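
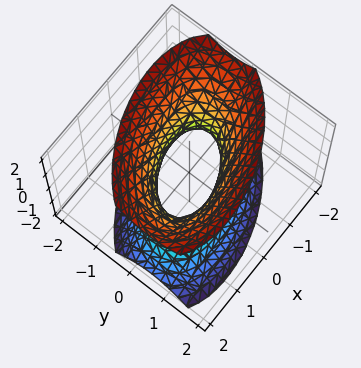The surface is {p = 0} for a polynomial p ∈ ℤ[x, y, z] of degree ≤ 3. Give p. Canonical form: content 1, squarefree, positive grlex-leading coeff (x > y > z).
x^2 - x*y + 2*y^2 - z^2 - 1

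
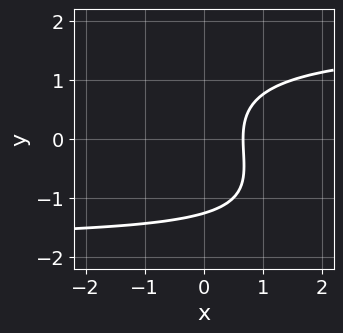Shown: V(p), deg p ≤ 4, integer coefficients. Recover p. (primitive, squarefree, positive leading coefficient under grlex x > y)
First, degree: a generic line meets the curve in up to 3 points, so deg p = 3.
Finally, matching integer coefficients to the picture gives p.

x*y^2 + y^3 - 3*x + 2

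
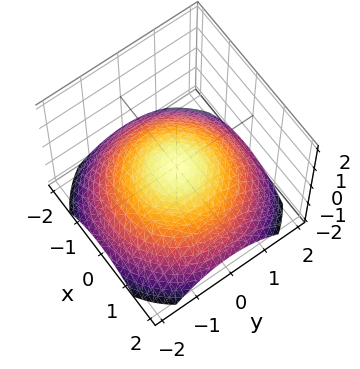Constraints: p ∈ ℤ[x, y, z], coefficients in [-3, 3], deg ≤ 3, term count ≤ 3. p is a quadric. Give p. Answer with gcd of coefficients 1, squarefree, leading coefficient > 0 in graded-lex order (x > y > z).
1. Degree: a single bowl opening along one axis; a quadric, so deg p = 2.
2. Symmetry: the surface is invariant under rotation about z: p = q(x² + y², z).
3. Observable constraints: one z-axis crossing is at z = 0; a circular section at z = -1 has radius between 1 and 2.
4. Solving for integer coefficients yields p as stated.

x^2 + y^2 + 3*z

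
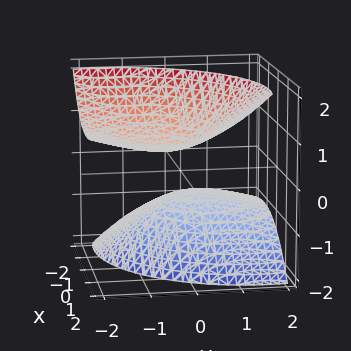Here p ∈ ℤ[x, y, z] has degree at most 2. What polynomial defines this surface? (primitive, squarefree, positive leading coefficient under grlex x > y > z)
2*x^2 - 3*x*z + 2*y^2 + 3*y*z - 3*z^2 + 2

First, the picture has 2 separate pieces. Treating them together as one polynomial.
Then, the degree is 2 — the shape is more complex than any degree-1 surface.
Next, observable constraints: no y-intercept at any integer in the box; the surface avoids every integer x-axis point in the box.
Finally, the integer polynomial consistent with all of this is the stated p.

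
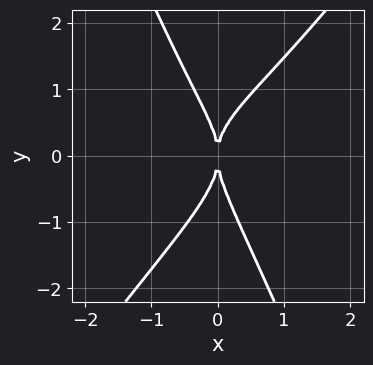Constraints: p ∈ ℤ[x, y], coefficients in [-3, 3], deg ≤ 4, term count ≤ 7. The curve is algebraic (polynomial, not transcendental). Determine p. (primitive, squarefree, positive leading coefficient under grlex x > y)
First, the degree is 4 — no degree-3 curve has this shape.
Next, from the axis intercepts and sections: one x-axis crossing is at x = 0; one y-axis crossing is at y = 0.
Finally, solving for integer coefficients yields p as stated.

3*x^2*y^2 - x*y^3 - y^4 - x^2*y + 3*x^2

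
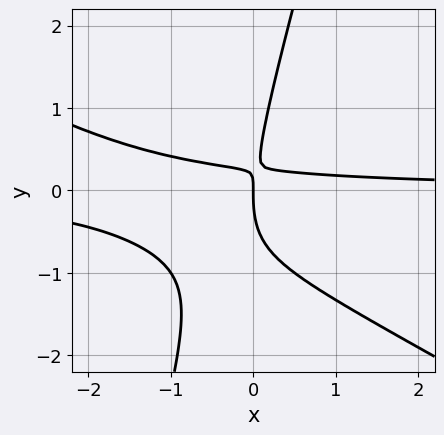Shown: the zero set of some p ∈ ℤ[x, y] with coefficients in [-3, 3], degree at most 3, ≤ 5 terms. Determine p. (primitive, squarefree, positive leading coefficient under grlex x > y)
2*x^2*y + 3*x*y^2 - y^3 + 3*x*y - x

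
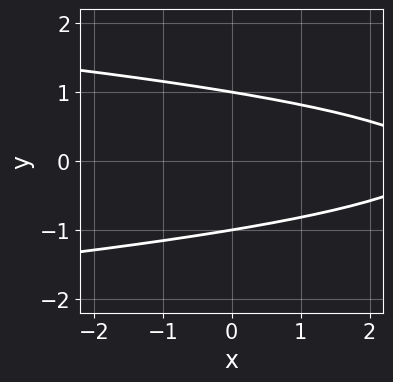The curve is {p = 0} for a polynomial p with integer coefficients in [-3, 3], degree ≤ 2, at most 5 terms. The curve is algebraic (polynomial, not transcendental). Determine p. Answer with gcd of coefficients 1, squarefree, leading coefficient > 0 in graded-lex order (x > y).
3*y^2 + x - 3

(a) The degree is 2 — a generic line meets the curve in up to 2 points.
(b) Symmetries: mirror symmetry y ↦ −y ⇒ only even powers of y.
(c) Observable constraints: among the integer gridlines, it crosses the y-axis at y ∈ {-1, 1}; it misses every integer gridline on the x-axis.
(d) Solving for integer coefficients yields p as stated.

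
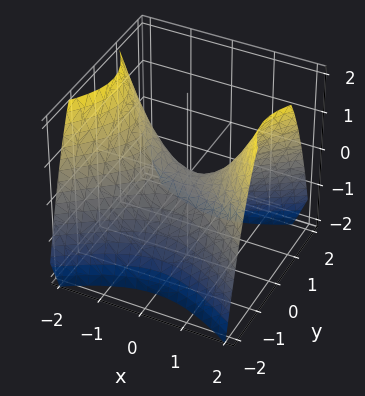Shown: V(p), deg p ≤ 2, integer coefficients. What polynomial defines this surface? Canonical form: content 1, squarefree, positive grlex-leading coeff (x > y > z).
2*x^2 - 3*y^2 - 3*z

First, deg p = 2. A saddle surface; a quadric.
Then, symmetries: mirror symmetry y ↦ −y ⇒ only even powers of y; it's symmetric under x → −x, forcing even powers of x.
Next, against the integer gridlines: it meets the y-axis at y = 0 (among the integer gridlines); it crosses the x-axis at the gridline x = 0.
Finally, together with the visible shape, these determine p as stated.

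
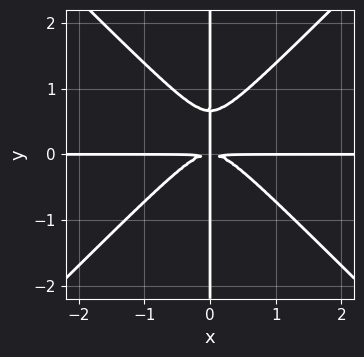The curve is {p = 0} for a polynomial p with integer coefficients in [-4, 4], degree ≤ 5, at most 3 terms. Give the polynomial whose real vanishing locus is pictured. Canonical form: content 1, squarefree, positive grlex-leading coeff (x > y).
3*x^3*y - 3*x*y^3 + 2*x*y^2

1. Degree: a generic line meets the curve in up to 4 points, so deg p = 4.
2. Checking where it meets the axes: every point of the y-axis in the box is on the curve; the visible x-axis segment lies entirely on the curve.
3. Assembling these constraints gives the stated polynomial.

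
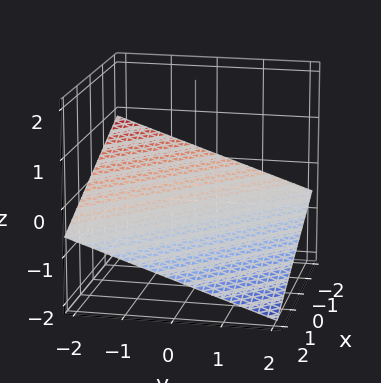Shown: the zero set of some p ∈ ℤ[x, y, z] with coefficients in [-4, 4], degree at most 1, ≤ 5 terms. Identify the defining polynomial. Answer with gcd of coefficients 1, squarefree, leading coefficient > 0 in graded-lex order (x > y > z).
(a) deg p = 1.
(b) From the axis intercepts and sections: one x-axis crossing is at x = -2; it crosses the y-axis at the gridline y = -2.
(c) The integer polynomial consistent with all of this is the stated p.

x + y + 3*z + 2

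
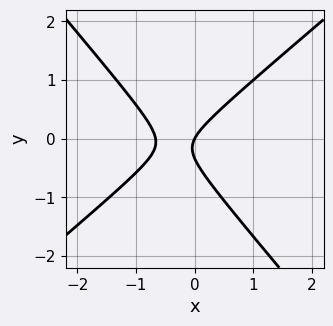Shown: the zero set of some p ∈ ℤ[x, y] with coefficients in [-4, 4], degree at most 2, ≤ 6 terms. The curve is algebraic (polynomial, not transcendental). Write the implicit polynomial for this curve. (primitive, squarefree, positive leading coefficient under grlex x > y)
3*x^2 - x*y - 3*y^2 + 2*x - y

First, degree: a generic line meets the curve in up to 2 points, so deg p = 2.
Then, reading off the gridlines: it meets the y-axis at y = 0 (among the integer gridlines); one x-axis crossing is at x = 0.
Finally, fitting integer coefficients to these (and the overall shape) gives p.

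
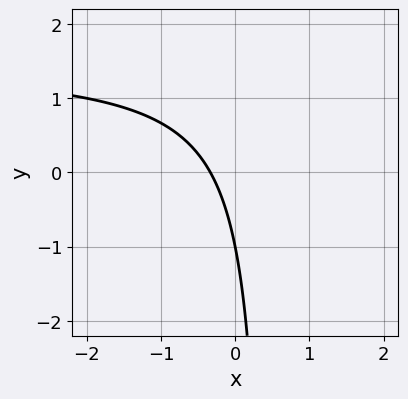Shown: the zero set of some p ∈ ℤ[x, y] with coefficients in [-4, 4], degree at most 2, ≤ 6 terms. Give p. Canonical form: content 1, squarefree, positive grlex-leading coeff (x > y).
2*x*y - 3*x - y - 1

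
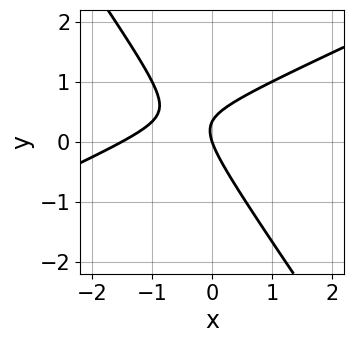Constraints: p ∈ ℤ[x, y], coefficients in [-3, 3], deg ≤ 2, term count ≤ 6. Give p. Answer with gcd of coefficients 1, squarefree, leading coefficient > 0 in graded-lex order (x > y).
2*x^2 - 3*x*y - 3*y^2 + 3*x + y

(a) deg p = 2. No degree-1 curve has this shape.
(b) From the visible intercepts: it crosses the x-axis at the gridline x = 0; it meets the y-axis at y = 0 (among the integer gridlines).
(c) Fitting integer coefficients to these (and the overall shape) gives p.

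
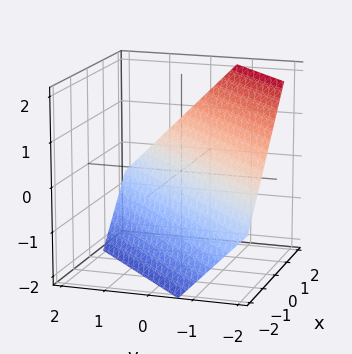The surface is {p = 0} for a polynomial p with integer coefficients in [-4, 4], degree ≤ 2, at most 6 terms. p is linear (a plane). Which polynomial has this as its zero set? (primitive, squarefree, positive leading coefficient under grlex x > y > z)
3*x - 3*y - 3*z - 2

First, deg p = 1. The surface is flat (a plane).
Finally, the integer polynomial consistent with all of this is the stated p.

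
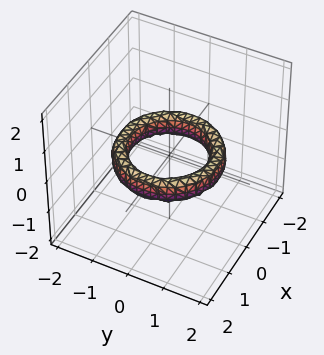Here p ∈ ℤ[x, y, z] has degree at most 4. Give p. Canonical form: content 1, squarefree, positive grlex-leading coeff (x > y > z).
x^4 + 2*x^2*y^2 + y^4 - 3*x^2 - 3*y^2 + 2*z^2 + 2

First, degree: the shape is more complex than any degree-3 surface, so deg p = 4.
Then, symmetry: the surface is invariant under rotation about z: p = q(x² + y², z).
Next, against the integer gridlines: a circular section at z = 0 has radius exactly 1; the surface avoids every integer z-axis point in the box; among the integer gridlines, it crosses the y-axis at y ∈ {-1, 1}; among the integer gridlines, it crosses the x-axis at x ∈ {-1, 1}.
Finally, the integer polynomial consistent with all of this is the stated p.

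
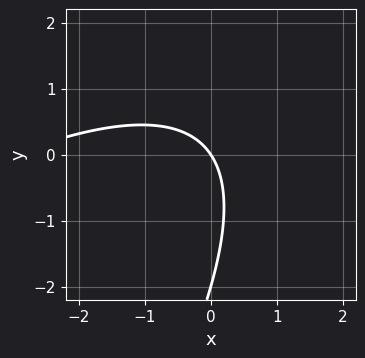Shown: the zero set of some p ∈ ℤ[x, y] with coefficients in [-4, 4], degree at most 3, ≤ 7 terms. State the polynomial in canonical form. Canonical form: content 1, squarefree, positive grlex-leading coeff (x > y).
x^2 - 2*x*y + y^2 + 3*x + 2*y

First, deg p = 2.
Next, checking where it meets the axes: the y-axis gridline crossings are at y ∈ {-2, 0}; one x-axis crossing is at x = 0.
Finally, the integer polynomial consistent with all of this is the stated p.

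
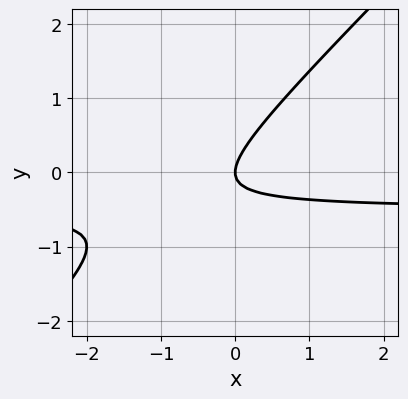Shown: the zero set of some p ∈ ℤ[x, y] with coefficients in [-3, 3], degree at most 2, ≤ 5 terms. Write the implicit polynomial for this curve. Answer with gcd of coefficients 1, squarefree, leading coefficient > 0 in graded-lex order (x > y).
1. deg p = 2. A generic line meets the curve in up to 2 points.
2. Checking where it meets the axes: one x-axis crossing is at x = 0; it meets the y-axis at y = 0 (among the integer gridlines).
3. These observations pin down the coefficients.

2*x*y - 2*y^2 + x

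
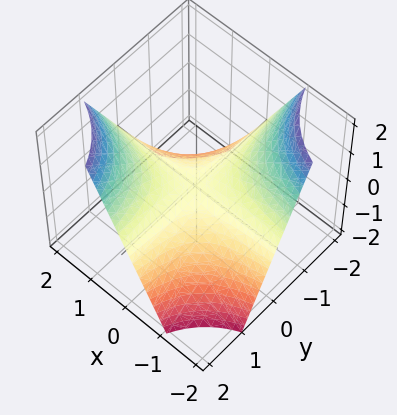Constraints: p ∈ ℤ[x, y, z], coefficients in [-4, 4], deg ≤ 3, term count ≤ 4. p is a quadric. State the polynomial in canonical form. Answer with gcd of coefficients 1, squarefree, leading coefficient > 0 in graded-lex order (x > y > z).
x*y - z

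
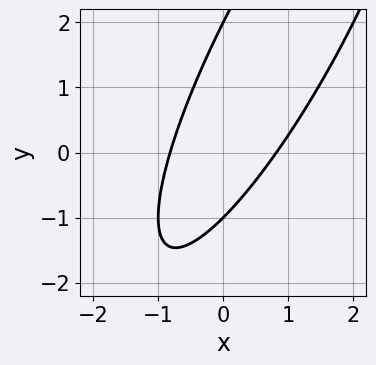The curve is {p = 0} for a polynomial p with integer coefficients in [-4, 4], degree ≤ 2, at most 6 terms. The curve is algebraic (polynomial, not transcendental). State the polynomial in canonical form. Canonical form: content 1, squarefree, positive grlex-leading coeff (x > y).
3*x^2 - 3*x*y + y^2 - y - 2

(a) The degree is 2 — no degree-1 curve has this shape.
(b) Checking where it meets the axes: the y-axis gridline crossings are at y ∈ {-1, 2}.
(c) These observations pin down the coefficients.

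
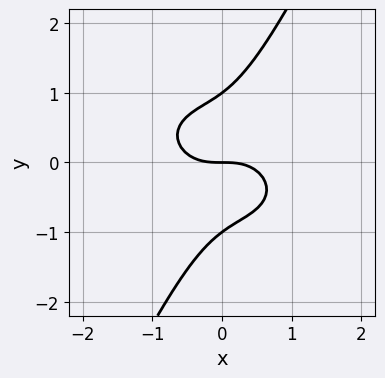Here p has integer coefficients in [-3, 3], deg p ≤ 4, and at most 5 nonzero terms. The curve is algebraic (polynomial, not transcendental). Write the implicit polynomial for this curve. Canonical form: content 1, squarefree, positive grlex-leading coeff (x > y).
2*x^3 + x^2*y + 3*x*y^2 - 2*y^3 + 2*y

1. Degree: the shape is more complex than any degree-2 curve, so deg p = 3.
2. Against the integer gridlines: the y-axis gridline crossings are at y ∈ {-1, 0, 1}; it meets the x-axis at x = 0 (among the integer gridlines).
3. Together with the visible shape, these determine p as stated.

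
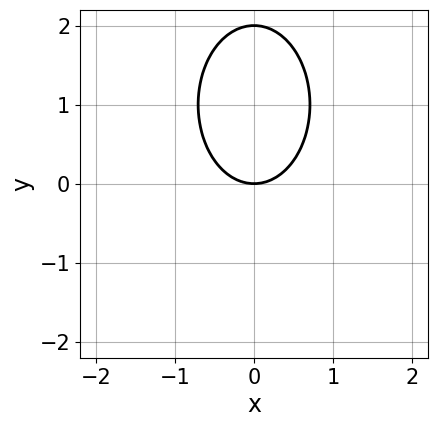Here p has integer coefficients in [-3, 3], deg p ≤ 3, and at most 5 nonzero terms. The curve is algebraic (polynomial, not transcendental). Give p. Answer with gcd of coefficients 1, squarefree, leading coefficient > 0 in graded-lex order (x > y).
Degree: no degree-1 curve has this shape, so deg p = 2.
Symmetries: it's symmetric under x → −x, forcing even powers of x.
Checking where it meets the axes: it crosses the x-axis at the gridline x = 0; among the integer gridlines, it crosses the y-axis at y ∈ {0, 2}.
Matching integer coefficients to the picture gives p.

2*x^2 + y^2 - 2*y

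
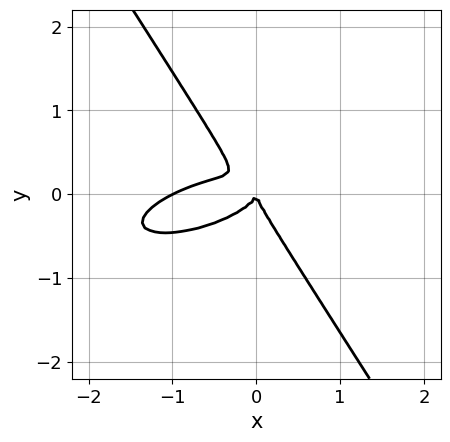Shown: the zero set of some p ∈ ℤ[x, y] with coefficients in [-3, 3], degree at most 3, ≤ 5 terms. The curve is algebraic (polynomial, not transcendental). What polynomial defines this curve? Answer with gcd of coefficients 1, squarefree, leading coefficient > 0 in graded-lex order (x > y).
First, the degree is 3 — no degree-2 curve has this shape.
Next, checking where it meets the axes: among the integer gridlines, it crosses the x-axis at x ∈ {-1, 0}; it meets the y-axis at y = 0 (among the integer gridlines).
Finally, the integer polynomial consistent with all of this is the stated p.

x^3 - 2*x^2*y + 3*x*y^2 + 3*y^3 + x^2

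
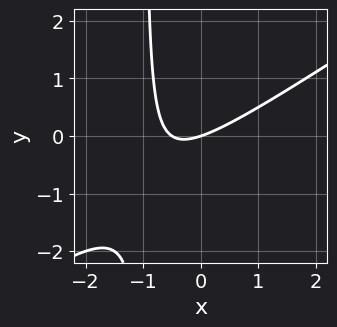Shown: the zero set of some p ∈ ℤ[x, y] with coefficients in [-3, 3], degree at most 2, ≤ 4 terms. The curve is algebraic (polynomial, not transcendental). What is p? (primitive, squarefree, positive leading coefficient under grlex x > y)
2*x^2 - 3*x*y + x - 3*y

deg p = 2.
Observable constraints: it meets the y-axis at y = 0 (among the integer gridlines); it meets the x-axis at x = 0 (among the integer gridlines).
The integer polynomial consistent with all of this is the stated p.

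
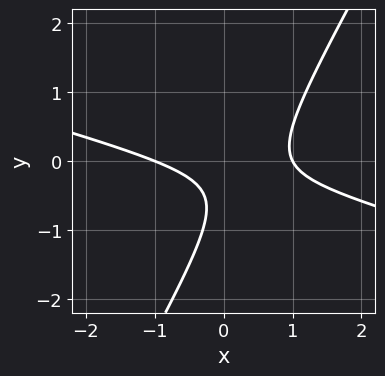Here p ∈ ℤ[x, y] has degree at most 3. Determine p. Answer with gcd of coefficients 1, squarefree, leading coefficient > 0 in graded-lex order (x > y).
x^2 + 3*x*y - 2*y^2 - 2*y - 1

1. deg p = 2. No degree-1 curve has this shape.
2. From the axis intercepts and sections: the curve avoids every integer y-axis point in the box; the x-axis gridline crossings are at x ∈ {-1, 1}.
3. Putting this together gives p.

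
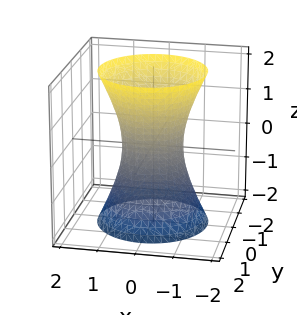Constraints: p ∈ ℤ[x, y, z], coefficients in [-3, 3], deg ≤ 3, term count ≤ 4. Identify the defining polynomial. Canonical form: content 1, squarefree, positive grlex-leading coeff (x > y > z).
1. deg p = 2. A generic line meets the surface in up to 2 points.
2. Symmetry: every cross-section ⟂ z is a circle, so x, y appear only via x² + y².
3. Checking where it meets the axes: it misses every integer gridline on the z-axis; a circular section at z = 1 has radius exactly 1.
4. Putting this together gives p.

3*x^2 + 3*y^2 - z^2 - 2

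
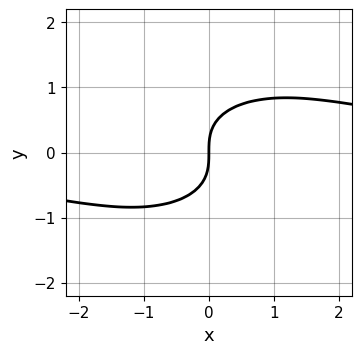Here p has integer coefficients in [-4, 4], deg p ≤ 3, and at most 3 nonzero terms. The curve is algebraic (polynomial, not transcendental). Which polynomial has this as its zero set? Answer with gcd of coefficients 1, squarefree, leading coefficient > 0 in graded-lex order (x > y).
x^2*y + 2*y^3 - 2*x

deg p = 3.
Reading off the gridlines: it meets the y-axis at y = 0 (among the integer gridlines); it crosses the x-axis at the gridline x = 0.
These observations pin down the coefficients.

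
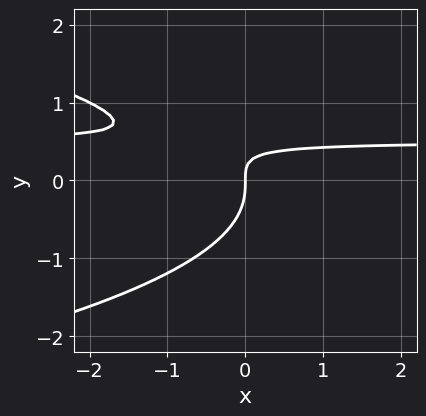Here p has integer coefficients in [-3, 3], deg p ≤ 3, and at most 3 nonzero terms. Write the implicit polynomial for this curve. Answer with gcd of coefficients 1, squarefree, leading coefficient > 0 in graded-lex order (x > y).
2*y^3 + 2*x*y - x

First, deg p = 3. The shape is more complex than any degree-2 curve.
Next, observable constraints: it meets the x-axis at x = 0 (among the integer gridlines); one y-axis crossing is at y = 0.
Finally, solving for integer coefficients yields p as stated.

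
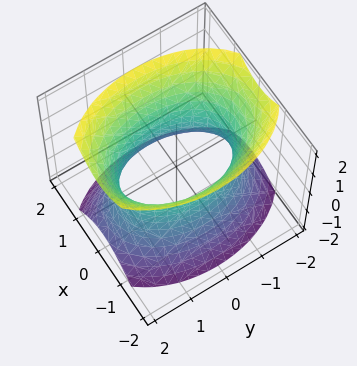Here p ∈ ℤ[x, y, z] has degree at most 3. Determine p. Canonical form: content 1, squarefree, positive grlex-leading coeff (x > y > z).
First, degree: an hourglass — one-sheet hyperboloid; a quadric, so deg p = 2.
Next, symmetries: mirror symmetry z ↦ −z ⇒ only even powers of z; the y ↦ −y reflection is a symmetry, so y appears only in even powers; mirror symmetry x ↦ −x ⇒ only even powers of x.
Next, reading off the gridlines: among the integer gridlines, it crosses the x-axis at x ∈ {-1, 1}; the surface avoids every integer z-axis point in the box.
Finally, the integer polynomial consistent with all of this is the stated p.

2*x^2 + y^2 - z^2 - 2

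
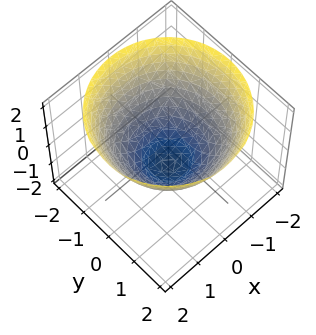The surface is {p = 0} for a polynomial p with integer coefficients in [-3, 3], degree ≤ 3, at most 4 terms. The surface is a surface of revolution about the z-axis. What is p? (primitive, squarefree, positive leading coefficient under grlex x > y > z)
2*x^2 + 2*y^2 - 3*z - 3

deg p = 2. No degree-1 surface has this shape.
Symmetry: the z-axis is an axis of rotation, so x and y enter only as x² + y².
Observable constraints: a circular section at z = 1 has radius between 1 and 2; one z-axis crossing is at z = -1.
Fitting integer coefficients to these (and the overall shape) gives p.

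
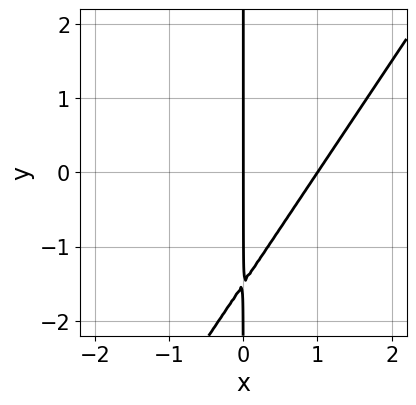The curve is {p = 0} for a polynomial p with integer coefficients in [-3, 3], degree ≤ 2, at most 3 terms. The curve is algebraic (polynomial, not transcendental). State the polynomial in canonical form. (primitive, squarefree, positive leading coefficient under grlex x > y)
3*x^2 - 2*x*y - 3*x

Degree: the shape is more complex than any degree-1 curve, so deg p = 2.
Reading off the gridlines: the visible y-axis segment lies entirely on the curve; among the integer gridlines, it crosses the x-axis at x ∈ {0, 1}.
Solving for integer coefficients yields p as stated.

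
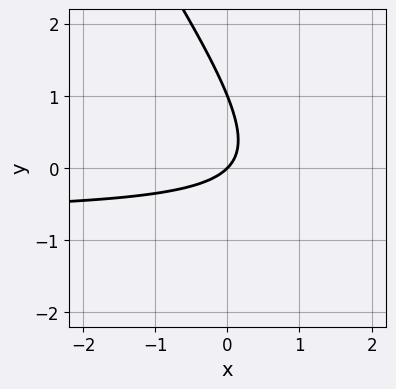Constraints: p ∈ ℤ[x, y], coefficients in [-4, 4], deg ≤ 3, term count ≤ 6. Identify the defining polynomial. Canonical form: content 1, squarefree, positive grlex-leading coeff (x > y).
The degree is 2 — no degree-1 curve has this shape.
Observable constraints: among the integer gridlines, it crosses the y-axis at y ∈ {0, 1}; it crosses the x-axis at the gridline x = 0.
Solving for integer coefficients yields p as stated.

3*x*y + 2*y^2 + 2*x - 2*y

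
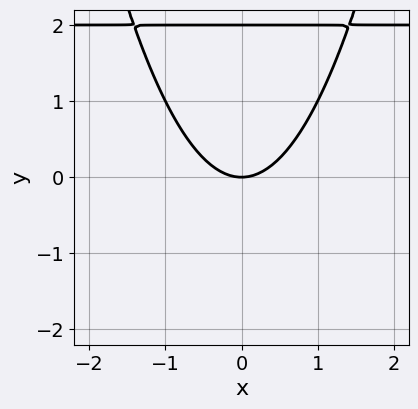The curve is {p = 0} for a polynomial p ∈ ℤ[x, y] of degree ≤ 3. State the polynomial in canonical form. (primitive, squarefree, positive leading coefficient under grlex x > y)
(a) The degree is 3 — a generic line meets the curve in up to 3 points.
(b) Symmetries: mirror symmetry x ↦ −x ⇒ only even powers of x.
(c) Observable constraints: it meets the x-axis at x = 0 (among the integer gridlines); the y-axis gridline crossings are at y ∈ {0, 2}.
(d) Together with the visible shape, these determine p as stated.

x^2*y - 2*x^2 - y^2 + 2*y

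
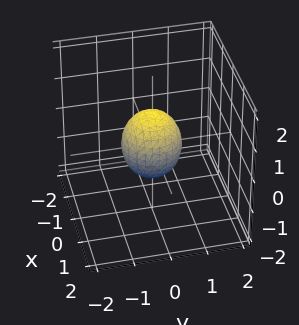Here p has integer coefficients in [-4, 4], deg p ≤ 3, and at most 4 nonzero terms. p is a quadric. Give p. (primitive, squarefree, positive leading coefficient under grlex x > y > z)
3*x^2 + 3*y^2 + 2*z^2 - 2

(a) Degree: a closed, bounded, convex surface; a quadric, so deg p = 2.
(b) Symmetries: mirror symmetry z ↦ −z ⇒ only even powers of z; rotational symmetry about the z-axis ⇒ p depends on x, y only through x² + y².
(c) Against the integer gridlines: among the integer gridlines, it crosses the z-axis at z ∈ {-1, 1}; a circular section at z = 0 has radius between 0 and 1.
(d) These observations pin down the coefficients.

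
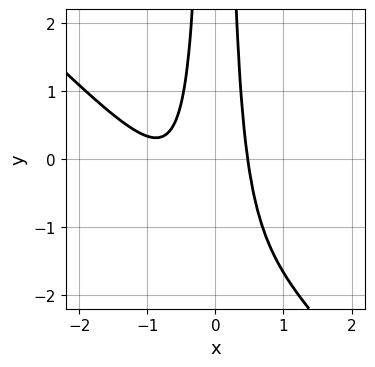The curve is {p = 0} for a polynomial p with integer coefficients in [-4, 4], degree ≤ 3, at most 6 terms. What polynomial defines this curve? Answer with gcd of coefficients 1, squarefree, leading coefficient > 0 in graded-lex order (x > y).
First, degree: a generic line meets the curve in up to 3 points, so deg p = 3.
Next, against the integer gridlines: no y-intercept at any integer in the box.
Finally, matching integer coefficients to the picture gives p.

3*x^3 + 3*x^2*y + 3*x^2 - 1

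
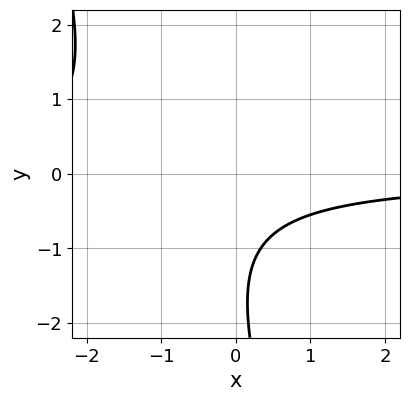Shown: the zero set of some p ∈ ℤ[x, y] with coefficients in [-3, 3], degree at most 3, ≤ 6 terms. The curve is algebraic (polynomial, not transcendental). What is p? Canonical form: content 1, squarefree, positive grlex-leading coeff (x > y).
1. deg p = 2.
2. Observable constraints: no x-intercept at any integer in the box; no y-intercept at any integer in the box.
3. Matching integer coefficients to the picture gives p.

3*x*y + y^2 + 3*y + 3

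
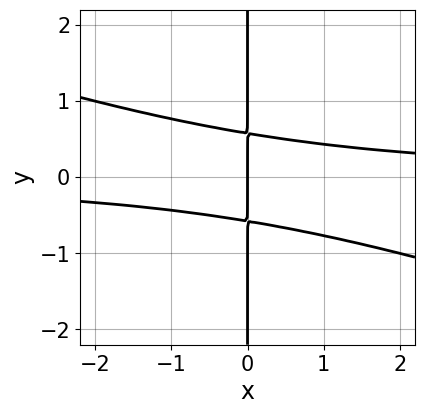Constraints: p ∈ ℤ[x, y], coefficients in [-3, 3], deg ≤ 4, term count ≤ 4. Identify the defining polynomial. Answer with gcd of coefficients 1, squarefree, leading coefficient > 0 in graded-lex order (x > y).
x^2*y + 3*x*y^2 - x

First, the degree is 3 — a generic line meets the curve in up to 3 points.
Next, observable constraints: it crosses the x-axis at the gridline x = 0; the visible y-axis segment lies entirely on the curve.
Finally, the integer polynomial consistent with all of this is the stated p.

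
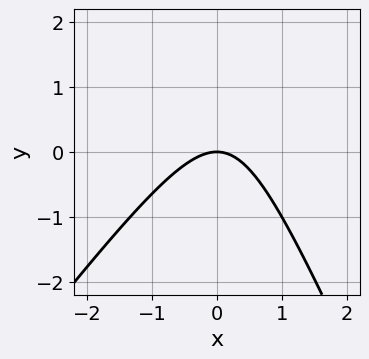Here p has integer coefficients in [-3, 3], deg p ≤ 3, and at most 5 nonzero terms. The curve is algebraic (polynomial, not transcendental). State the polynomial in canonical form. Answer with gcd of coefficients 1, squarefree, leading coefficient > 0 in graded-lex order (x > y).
First, the degree is 2 — the shape is more complex than any degree-1 curve.
Then, checking where it meets the axes: it meets the x-axis at x = 0 (among the integer gridlines); it meets the y-axis at y = 0 (among the integer gridlines).
Finally, the integer polynomial consistent with all of this is the stated p.

3*x^2 - x*y - y^2 + 3*y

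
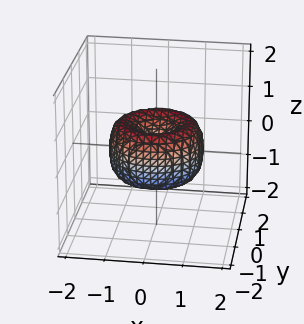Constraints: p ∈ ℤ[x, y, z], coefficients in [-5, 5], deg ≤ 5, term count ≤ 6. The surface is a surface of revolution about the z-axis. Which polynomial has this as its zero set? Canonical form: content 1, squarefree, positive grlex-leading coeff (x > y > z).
2*x^4 + 4*x^2*y^2 + 2*y^4 - 3*x^2 - 3*y^2 + 2*z^2

(a) deg p = 4. No degree-3 surface has this shape.
(b) By symmetry, the z-axis is an axis of rotation, so x and y enter only as x² + y².
(c) Observable constraints: one x-axis crossing is at x = 0; one y-axis crossing is at y = 0.
(d) These observations pin down the coefficients.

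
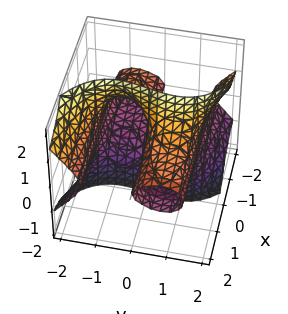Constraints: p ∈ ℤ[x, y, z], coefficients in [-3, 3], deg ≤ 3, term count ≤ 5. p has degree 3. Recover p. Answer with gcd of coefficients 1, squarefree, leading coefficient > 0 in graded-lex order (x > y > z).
2*x*z^2 + y^3 - 2*y

(a) Degree: a generic line meets the surface in up to 3 points, so deg p = 3.
(b) Observable constraints: the visible x-axis segment lies entirely on the surface; it crosses the y-axis at the gridline y = 0.
(c) Solving for integer coefficients yields p as stated. Check: (0, 0, -2) on the z-axis lies on the surface, and p(0, 0, -2) = 0. ✓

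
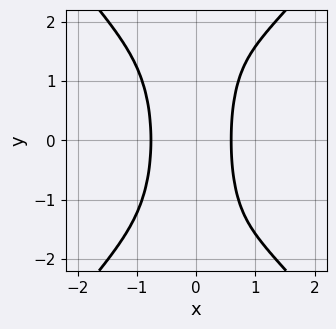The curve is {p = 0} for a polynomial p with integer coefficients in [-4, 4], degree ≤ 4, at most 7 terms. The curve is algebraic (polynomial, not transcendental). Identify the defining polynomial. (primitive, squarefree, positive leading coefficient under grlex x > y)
3*x^4 - 2*x^2*y^2 + 3*x^2 + x - 2

1. Degree: no degree-3 curve has this shape, so deg p = 4.
2. Symmetries: the y ↦ −y reflection is a symmetry, so y appears only in even powers.
3. Reading off the gridlines: it misses every integer gridline on the y-axis.
4. Solving for integer coefficients yields p as stated.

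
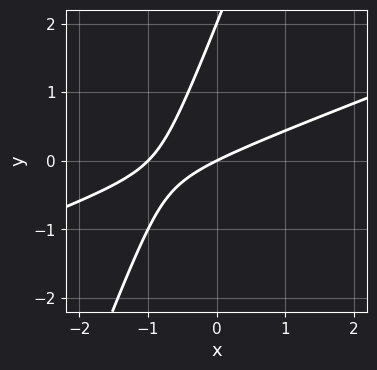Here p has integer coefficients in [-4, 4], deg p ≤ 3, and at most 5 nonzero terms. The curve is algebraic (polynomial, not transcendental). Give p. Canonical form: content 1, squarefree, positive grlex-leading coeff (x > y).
1. The degree is 2 — no degree-1 curve has this shape.
2. From the axis intercepts and sections: among the integer gridlines, it crosses the x-axis at x ∈ {-1, 0}; among the integer gridlines, it crosses the y-axis at y ∈ {0, 2}.
3. The integer polynomial consistent with all of this is the stated p.

x^2 - 3*x*y + y^2 + x - 2*y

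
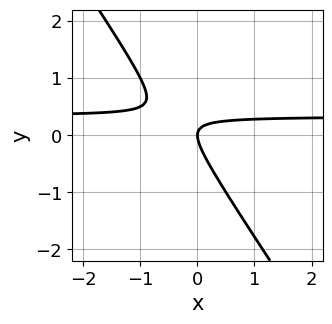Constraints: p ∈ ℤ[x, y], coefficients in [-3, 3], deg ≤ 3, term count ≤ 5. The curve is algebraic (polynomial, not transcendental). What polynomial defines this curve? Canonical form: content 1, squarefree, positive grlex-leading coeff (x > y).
The degree is 2 — no degree-1 curve has this shape.
From the axis intercepts and sections: one y-axis crossing is at y = 0; it meets the x-axis at x = 0 (among the integer gridlines).
Matching integer coefficients to the picture gives p.

3*x*y + 2*y^2 - x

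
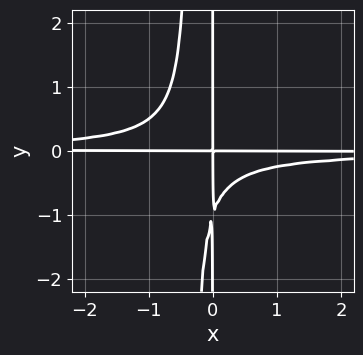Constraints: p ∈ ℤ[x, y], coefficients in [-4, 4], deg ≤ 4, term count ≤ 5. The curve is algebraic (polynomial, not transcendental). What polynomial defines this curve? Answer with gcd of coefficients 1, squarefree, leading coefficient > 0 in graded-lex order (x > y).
The degree is 4 — a generic line meets the curve in up to 4 points.
Reading off the gridlines: every point of the x-axis in the box is on the curve; the visible y-axis segment lies entirely on the curve.
These observations pin down the coefficients.

3*x^2*y^2 + x*y^2 + x*y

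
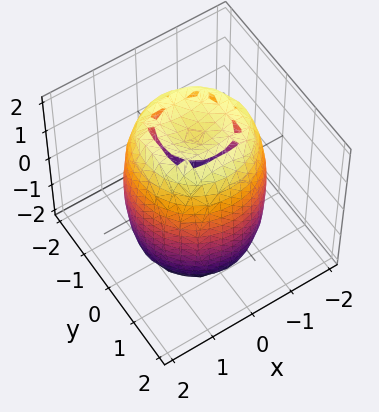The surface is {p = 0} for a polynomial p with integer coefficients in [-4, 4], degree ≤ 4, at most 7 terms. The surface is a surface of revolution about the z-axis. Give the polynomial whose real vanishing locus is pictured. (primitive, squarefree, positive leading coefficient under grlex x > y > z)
2*x^4 + 4*x^2*y^2 + 2*y^4 - 3*x^2 - 3*y^2 + z^2 - 3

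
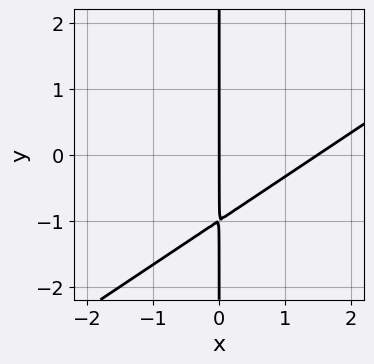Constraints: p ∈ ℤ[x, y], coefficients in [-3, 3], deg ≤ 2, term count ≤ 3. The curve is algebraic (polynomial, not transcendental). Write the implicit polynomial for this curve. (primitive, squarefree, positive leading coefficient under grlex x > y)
First, the degree is 2 — no degree-1 curve has this shape.
Next, checking where it meets the axes: the visible y-axis segment lies entirely on the curve; one x-axis crossing is at x = 0.
Finally, the integer polynomial consistent with all of this is the stated p.

2*x^2 - 3*x*y - 3*x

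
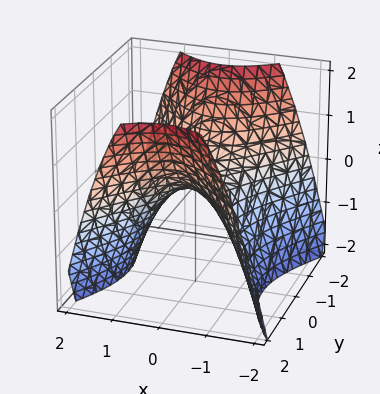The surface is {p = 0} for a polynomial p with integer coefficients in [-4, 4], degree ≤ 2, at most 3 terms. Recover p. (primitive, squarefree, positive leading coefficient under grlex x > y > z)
(a) Degree: a saddle surface; a quadric, so deg p = 2.
(b) Symmetries: the x ↦ −x reflection is a symmetry, so x appears only in even powers; mirror symmetry y ↦ −y ⇒ only even powers of y.
(c) From the visible intercepts: it meets the y-axis at y = 0 (among the integer gridlines); it crosses the x-axis at the gridline x = 0; it meets the z-axis at z = 0 (among the integer gridlines).
(d) These observations pin down the coefficients.

3*x^2 - 2*y^2 + 3*z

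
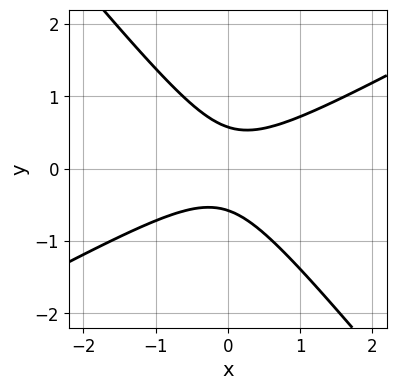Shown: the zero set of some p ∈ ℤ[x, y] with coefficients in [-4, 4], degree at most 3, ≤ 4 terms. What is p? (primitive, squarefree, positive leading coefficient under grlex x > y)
2*x^2 - 2*x*y - 3*y^2 + 1

The degree is 2 — a generic line meets the curve in up to 2 points.
From the axis intercepts and sections: it misses every integer gridline on the x-axis.
The integer polynomial consistent with all of this is the stated p.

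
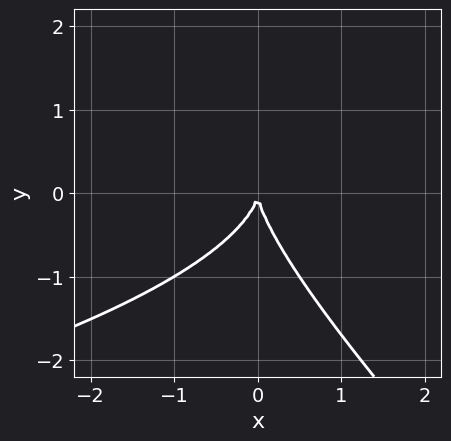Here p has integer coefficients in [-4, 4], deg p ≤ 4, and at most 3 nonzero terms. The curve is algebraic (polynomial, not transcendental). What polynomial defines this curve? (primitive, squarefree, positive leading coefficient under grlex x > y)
Degree: no degree-2 curve has this shape, so deg p = 3.
Checking where it meets the axes: it crosses the y-axis at the gridline y = 0; one x-axis crossing is at x = 0.
Together with the visible shape, these determine p as stated.

x*y^2 + y^3 + 2*x^2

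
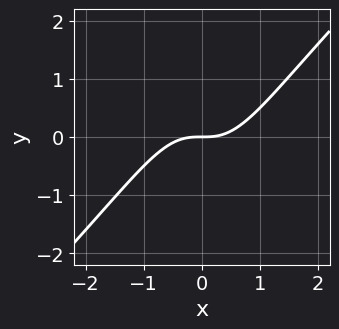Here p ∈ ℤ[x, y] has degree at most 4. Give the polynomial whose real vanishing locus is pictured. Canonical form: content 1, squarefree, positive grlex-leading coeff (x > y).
x^3 - x^2*y - y

Degree: the shape is more complex than any degree-2 curve, so deg p = 3.
Checking where it meets the axes: it crosses the x-axis at the gridline x = 0; it crosses the y-axis at the gridline y = 0.
Assembling these constraints gives the stated polynomial.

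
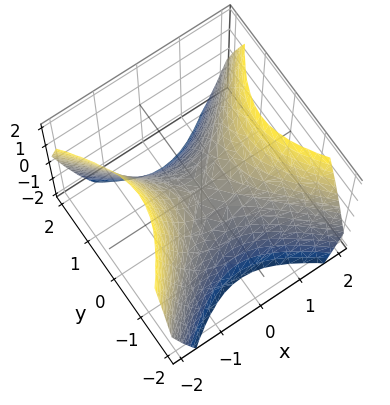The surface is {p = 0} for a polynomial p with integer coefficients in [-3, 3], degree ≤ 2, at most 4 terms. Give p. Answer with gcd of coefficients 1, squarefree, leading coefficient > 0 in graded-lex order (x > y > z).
x^2 - y^2 - z

(a) The degree is 2 — a hyperbolic paraboloid; a quadric.
(b) Symmetries: the y ↦ −y reflection is a symmetry, so y appears only in even powers; mirror symmetry x ↦ −x ⇒ only even powers of x.
(c) Observable constraints: it meets the z-axis at z = 0 (among the integer gridlines); it crosses the x-axis at the gridline x = 0.
(d) Solving for integer coefficients yields p as stated.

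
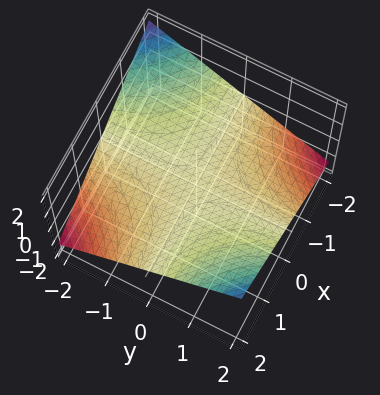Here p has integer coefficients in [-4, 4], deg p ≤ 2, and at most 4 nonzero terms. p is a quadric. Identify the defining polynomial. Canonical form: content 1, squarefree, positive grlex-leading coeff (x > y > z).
x*y - 3*z

(a) The degree is 2 — a saddle surface; a quadric.
(b) Observable constraints: one z-axis crossing is at z = 0; the visible y-axis segment lies entirely on the surface; every point of the x-axis in the box is on the surface.
(c) Matching integer coefficients to the picture gives p.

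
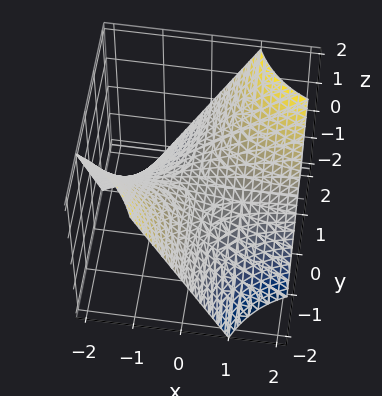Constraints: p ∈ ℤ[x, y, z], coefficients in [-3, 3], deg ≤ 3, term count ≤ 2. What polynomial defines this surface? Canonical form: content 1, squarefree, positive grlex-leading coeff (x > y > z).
x*y - z

(a) Degree: a saddle surface; a quadric, so deg p = 2.
(b) Checking where it meets the axes: it crosses the z-axis at the gridline z = 0; every point of the x-axis in the box is on the surface.
(c) Assembling these constraints gives the stated polynomial. Check: (0, 2, 0) on the y-axis lies on the surface, and p(0, 2, 0) = 0. ✓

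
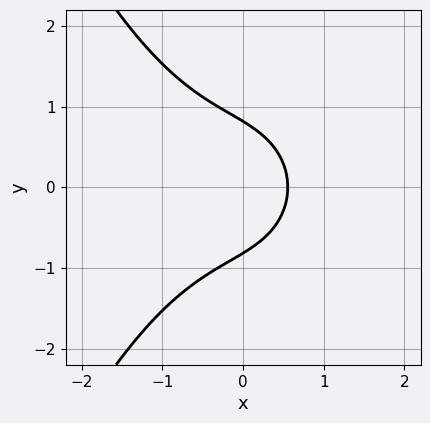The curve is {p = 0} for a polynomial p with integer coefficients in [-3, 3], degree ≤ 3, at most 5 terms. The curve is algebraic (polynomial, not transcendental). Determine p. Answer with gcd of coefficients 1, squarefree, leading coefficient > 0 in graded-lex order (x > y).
2*x^3 + 3*y^2 + 3*x - 2

(a) The degree is 3 — no degree-2 curve has this shape.
(b) Symmetries: mirror symmetry y ↦ −y ⇒ only even powers of y.
(c) Together with the visible shape, these determine p as stated.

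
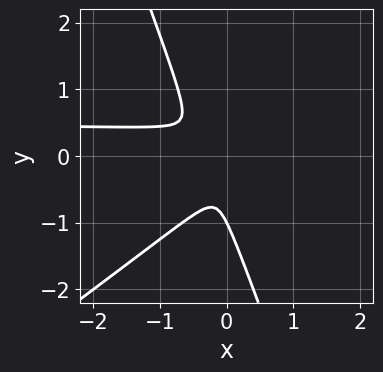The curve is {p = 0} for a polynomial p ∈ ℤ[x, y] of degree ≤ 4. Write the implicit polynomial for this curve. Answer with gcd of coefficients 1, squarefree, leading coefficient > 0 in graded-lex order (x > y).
2*x^2*y - 2*x*y^2 - y^3 - x^2 - y^2

First, degree: no degree-2 curve has this shape, so deg p = 3.
Next, from the axis intercepts and sections: it meets the y-axis at y = -1 (among the integer gridlines).
Finally, these observations pin down the coefficients.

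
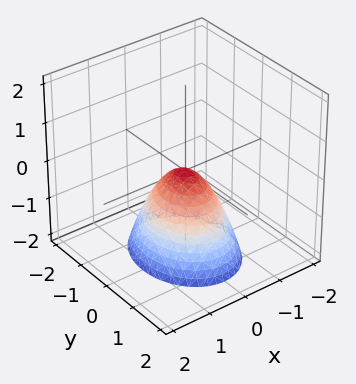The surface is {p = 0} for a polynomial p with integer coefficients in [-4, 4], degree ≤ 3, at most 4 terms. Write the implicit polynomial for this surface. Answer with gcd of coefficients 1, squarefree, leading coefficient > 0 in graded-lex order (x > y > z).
1. Degree: a paraboloid; a quadric, so deg p = 2.
2. Symmetries: mirror symmetry x ↦ −x ⇒ only even powers of x; the y ↦ −y reflection is a symmetry, so y appears only in even powers.
3. Against the integer gridlines: it meets the z-axis at z = 0 (among the integer gridlines); one y-axis crossing is at y = 0; it crosses the x-axis at the gridline x = 0.
4. Fitting integer coefficients to these (and the overall shape) gives p.

3*x^2 + 2*y^2 + 2*z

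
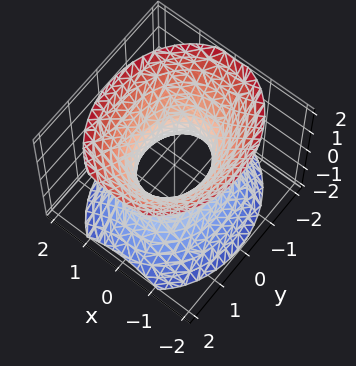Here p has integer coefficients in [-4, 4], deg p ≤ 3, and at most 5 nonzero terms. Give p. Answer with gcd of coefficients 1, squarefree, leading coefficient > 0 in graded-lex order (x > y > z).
3*x^2 + 2*y^2 - 2*z^2 - 2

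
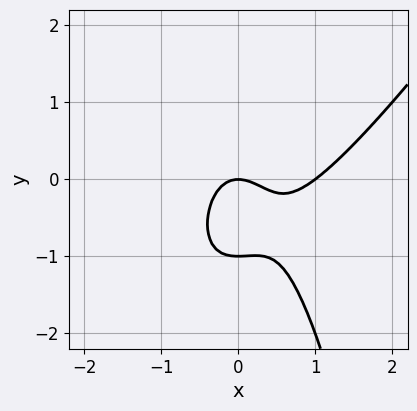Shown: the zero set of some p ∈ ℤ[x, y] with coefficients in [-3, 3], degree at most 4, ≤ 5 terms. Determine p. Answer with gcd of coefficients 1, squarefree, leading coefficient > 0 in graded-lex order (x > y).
3*x^3 - 2*x^2*y - 3*x^2 - 2*y^2 - 2*y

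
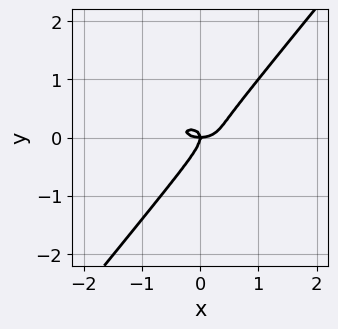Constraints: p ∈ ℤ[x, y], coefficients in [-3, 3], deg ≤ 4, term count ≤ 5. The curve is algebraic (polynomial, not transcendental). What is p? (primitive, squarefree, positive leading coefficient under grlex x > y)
1. Degree: no degree-2 curve has this shape, so deg p = 3.
2. Checking where it meets the axes: it crosses the x-axis at the gridline x = 0; it crosses the y-axis at the gridline y = 0.
3. Fitting integer coefficients to these (and the overall shape) gives p.

x^3 + 3*x*y^2 - 3*y^3 - x*y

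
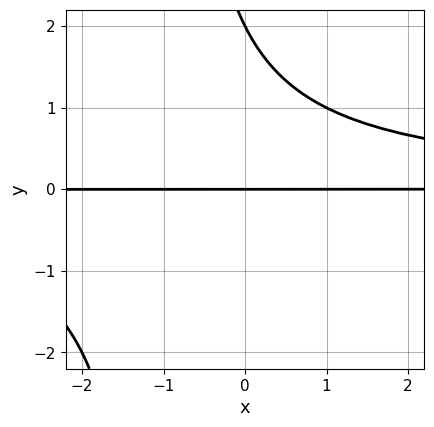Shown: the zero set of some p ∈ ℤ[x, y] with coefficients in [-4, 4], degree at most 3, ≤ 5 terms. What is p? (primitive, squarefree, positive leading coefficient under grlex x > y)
(a) deg p = 3. No degree-2 curve has this shape.
(b) Reading off the gridlines: the y-axis gridline crossings are at y ∈ {0, 2}; every point of the x-axis in the box is on the curve.
(c) Putting this together gives p.

x*y^2 + y^2 - 2*y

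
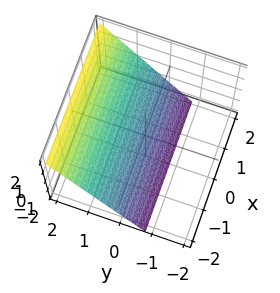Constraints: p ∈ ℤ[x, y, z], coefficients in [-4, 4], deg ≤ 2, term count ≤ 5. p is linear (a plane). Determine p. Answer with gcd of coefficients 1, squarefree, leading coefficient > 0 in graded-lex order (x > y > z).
(a) The degree is 1 — the surface is flat (a plane).
(b) Checking where it meets the axes: it misses every integer gridline on the x-axis; one z-axis crossing is at z = -1.
(c) These observations pin down the coefficients.

3*y - 2*z - 2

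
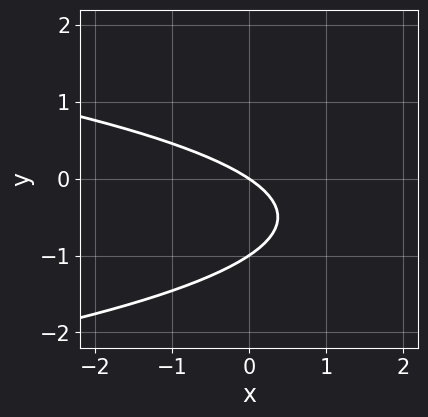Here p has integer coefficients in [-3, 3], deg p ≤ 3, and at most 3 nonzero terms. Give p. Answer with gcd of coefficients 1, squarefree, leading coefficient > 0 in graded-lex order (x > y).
3*y^2 + 2*x + 3*y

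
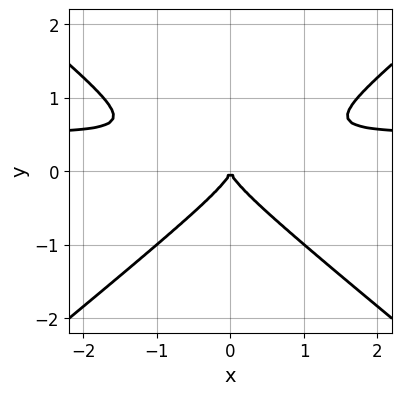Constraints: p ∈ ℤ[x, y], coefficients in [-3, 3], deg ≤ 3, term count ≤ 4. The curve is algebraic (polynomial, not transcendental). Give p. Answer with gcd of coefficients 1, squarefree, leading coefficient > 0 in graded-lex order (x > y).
(a) Degree: no degree-2 curve has this shape, so deg p = 3.
(b) Symmetries: the x ↦ −x reflection is a symmetry, so x appears only in even powers.
(c) Observable constraints: it crosses the y-axis at the gridline y = 0; it crosses the x-axis at the gridline x = 0.
(d) Together with the visible shape, these determine p as stated.

2*x^2*y - 3*y^3 - x^2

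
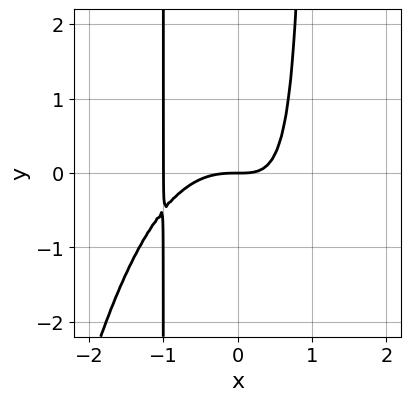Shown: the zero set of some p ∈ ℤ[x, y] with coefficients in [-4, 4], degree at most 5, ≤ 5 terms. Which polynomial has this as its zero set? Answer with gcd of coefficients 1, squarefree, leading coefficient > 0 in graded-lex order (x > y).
First, the degree is 4 — a generic line meets the curve in up to 4 points.
Next, reading off the gridlines: among the integer gridlines, it crosses the x-axis at x ∈ {-1, 0}; one y-axis crossing is at y = 0.
Finally, the integer polynomial consistent with all of this is the stated p.

x^4 + x^3 + x^2*y - y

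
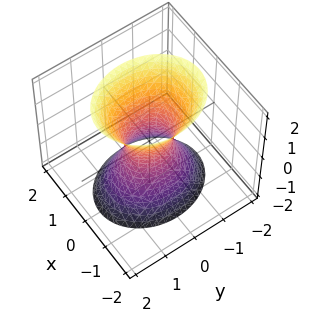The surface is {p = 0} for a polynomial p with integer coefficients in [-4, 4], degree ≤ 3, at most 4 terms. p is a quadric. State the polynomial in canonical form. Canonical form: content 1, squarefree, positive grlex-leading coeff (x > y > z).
1. deg p = 2. One connected sheet with a waist; a quadric.
2. Symmetries: the y ↦ −y reflection is a symmetry, so y appears only in even powers; it's symmetric under x → −x, forcing even powers of x; it's symmetric under z → −z, forcing even powers of z.
3. Reading off the gridlines: it misses every integer gridline on the z-axis.
4. Matching integer coefficients to the picture gives p.

3*x^2 + 2*y^2 - z^2 - 1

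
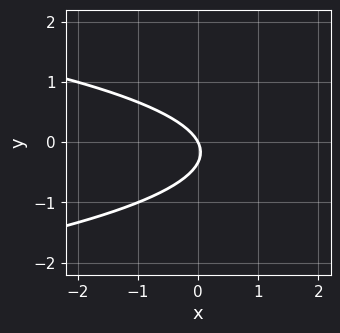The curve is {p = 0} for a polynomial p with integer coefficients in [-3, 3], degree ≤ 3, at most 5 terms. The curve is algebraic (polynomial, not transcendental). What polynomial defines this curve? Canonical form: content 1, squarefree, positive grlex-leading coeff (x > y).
1. Degree: no degree-1 curve has this shape, so deg p = 2.
2. Against the integer gridlines: it meets the y-axis at y = 0 (among the integer gridlines); it meets the x-axis at x = 0 (among the integer gridlines).
3. Solving for integer coefficients yields p as stated.

3*y^2 + 2*x + y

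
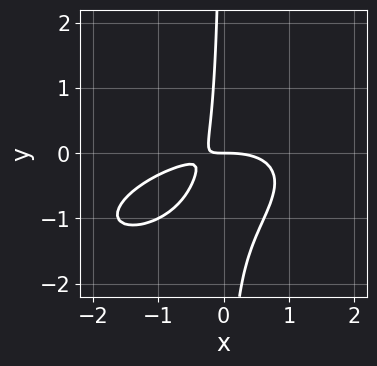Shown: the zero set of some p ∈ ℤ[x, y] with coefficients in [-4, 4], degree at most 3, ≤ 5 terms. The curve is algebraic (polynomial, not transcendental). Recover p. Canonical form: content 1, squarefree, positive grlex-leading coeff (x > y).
x^3 - 2*x^2*y + 3*x*y^2 + 3*x*y + y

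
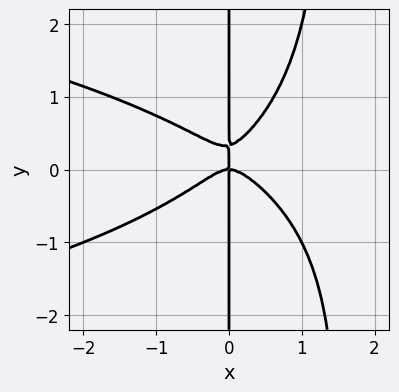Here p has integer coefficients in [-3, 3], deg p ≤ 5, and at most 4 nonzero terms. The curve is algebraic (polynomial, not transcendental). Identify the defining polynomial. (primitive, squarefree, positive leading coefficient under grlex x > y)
1. The degree is 4 — no degree-3 curve has this shape.
2. Checking where it meets the axes: one x-axis crossing is at x = 0; the visible y-axis segment lies entirely on the curve.
3. Solving for integer coefficients yields p as stated.

2*x^2*y^2 + 2*x^3 - 3*x*y^2 + x*y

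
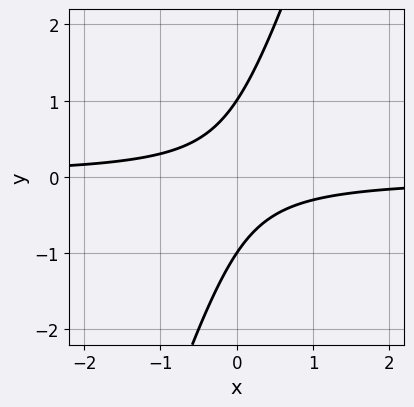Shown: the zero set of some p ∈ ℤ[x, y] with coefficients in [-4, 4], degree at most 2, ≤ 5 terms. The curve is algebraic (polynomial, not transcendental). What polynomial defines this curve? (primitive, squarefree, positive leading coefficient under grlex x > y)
First, the degree is 2 — the shape is more complex than any degree-1 curve.
Then, checking where it meets the axes: no x-intercept at any integer in the box; the y-axis gridline crossings are at y ∈ {-1, 1}.
Finally, the integer polynomial consistent with all of this is the stated p.

3*x*y - y^2 + 1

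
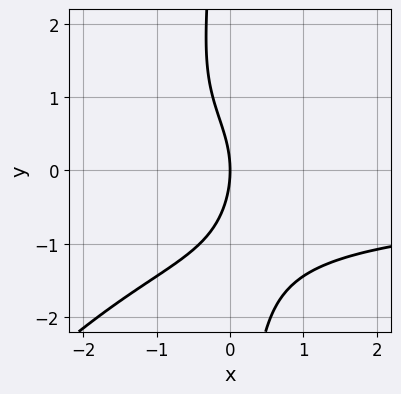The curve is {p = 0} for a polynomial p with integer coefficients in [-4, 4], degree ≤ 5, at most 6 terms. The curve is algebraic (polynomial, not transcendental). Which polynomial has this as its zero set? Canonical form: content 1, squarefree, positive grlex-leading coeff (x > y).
(a) deg p = 4. No degree-3 curve has this shape.
(b) Checking where it meets the axes: it meets the y-axis at y = 0 (among the integer gridlines); one x-axis crossing is at x = 0.
(c) Together with the visible shape, these determine p as stated.

x^2*y^2 - x*y^3 - y^2 - 3*x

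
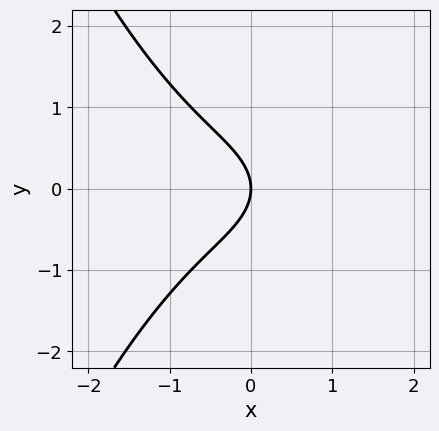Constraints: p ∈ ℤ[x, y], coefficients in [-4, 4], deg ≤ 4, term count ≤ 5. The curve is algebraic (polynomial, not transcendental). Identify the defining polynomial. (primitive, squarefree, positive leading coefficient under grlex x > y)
1. The degree is 3 — the shape is more complex than any degree-2 curve.
2. Symmetries: the y ↦ −y reflection is a symmetry, so y appears only in even powers.
3. From the visible intercepts: it meets the y-axis at y = 0 (among the integer gridlines); it crosses the x-axis at the gridline x = 0.
4. Fitting integer coefficients to these (and the overall shape) gives p.

2*x^3 + 3*y^2 + 3*x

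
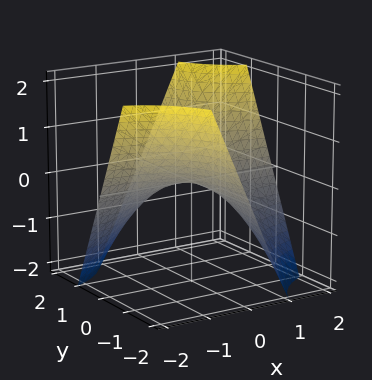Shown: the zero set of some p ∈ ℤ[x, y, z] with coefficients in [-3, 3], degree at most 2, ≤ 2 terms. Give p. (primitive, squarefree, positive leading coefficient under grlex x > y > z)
First, degree: a hyperbolic paraboloid; a quadric, so deg p = 2.
Next, against the integer gridlines: one z-axis crossing is at z = 0; every point of the y-axis in the box is on the surface; every point of the x-axis in the box is on the surface.
Finally, matching integer coefficients to the picture gives p.

x*y - z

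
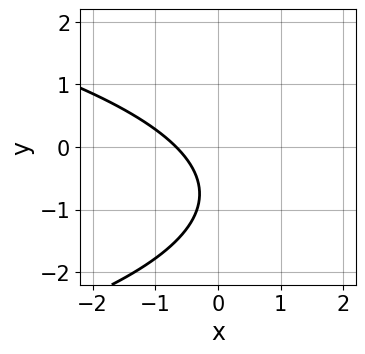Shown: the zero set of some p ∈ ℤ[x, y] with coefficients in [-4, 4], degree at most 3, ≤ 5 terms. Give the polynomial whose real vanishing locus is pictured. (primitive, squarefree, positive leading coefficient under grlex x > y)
First, degree: a generic line meets the curve in up to 2 points, so deg p = 2.
Then, from the axis intercepts and sections: no y-intercept at any integer in the box.
Finally, the integer polynomial consistent with all of this is the stated p.

2*y^2 + 3*x + 3*y + 2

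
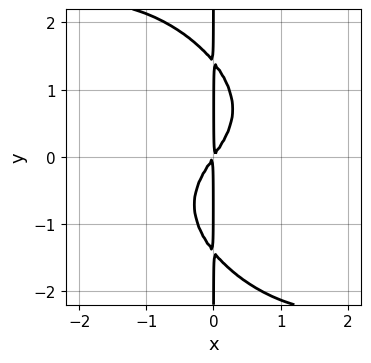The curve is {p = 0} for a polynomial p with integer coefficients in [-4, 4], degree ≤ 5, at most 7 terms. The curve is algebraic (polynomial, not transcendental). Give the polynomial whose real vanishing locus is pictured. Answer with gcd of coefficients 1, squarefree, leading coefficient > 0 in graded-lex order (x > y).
x^3*y + x^2*y^2 + x*y^3 + 3*x^2 - 2*x*y

The degree is 4 — the shape is more complex than any degree-3 curve.
Against the integer gridlines: every point of the y-axis in the box is on the curve.
Matching integer coefficients to the picture gives p.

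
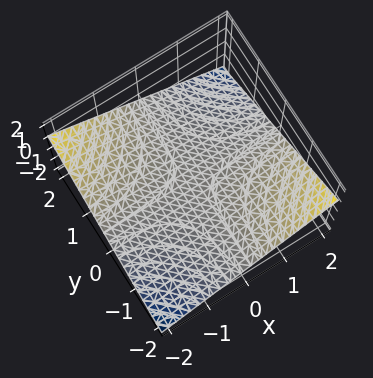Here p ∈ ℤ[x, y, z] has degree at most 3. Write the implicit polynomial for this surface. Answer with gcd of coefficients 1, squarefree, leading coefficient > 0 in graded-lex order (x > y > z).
1. Degree: a saddle surface; a quadric, so deg p = 2.
2. Reading off the gridlines: every point of the x-axis in the box is on the surface; one z-axis crossing is at z = 0; every point of the y-axis in the box is on the surface.
3. These observations pin down the coefficients.

x*y + 3*z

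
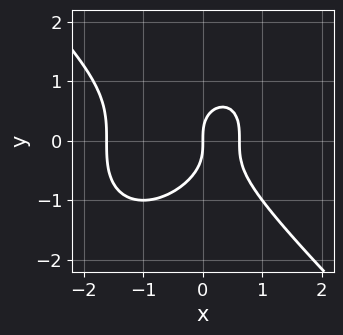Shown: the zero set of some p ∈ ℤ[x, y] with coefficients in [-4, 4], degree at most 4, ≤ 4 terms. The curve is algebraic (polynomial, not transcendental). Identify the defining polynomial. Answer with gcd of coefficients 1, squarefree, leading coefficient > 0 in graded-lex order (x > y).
1. Degree: the shape is more complex than any degree-2 curve, so deg p = 3.
2. Checking where it meets the axes: one x-axis crossing is at x = 0; it meets the y-axis at y = 0 (among the integer gridlines).
3. The integer polynomial consistent with all of this is the stated p.

x^3 + y^3 + x^2 - x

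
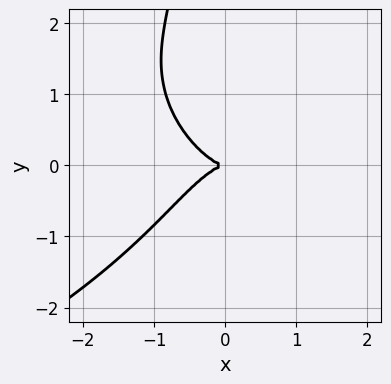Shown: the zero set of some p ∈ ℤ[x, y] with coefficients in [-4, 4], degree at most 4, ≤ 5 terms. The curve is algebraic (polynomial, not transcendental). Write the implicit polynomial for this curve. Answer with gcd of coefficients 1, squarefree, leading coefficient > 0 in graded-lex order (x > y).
(a) The degree is 4 — the shape is more complex than any degree-3 curve.
(b) From the axis intercepts and sections: one x-axis crossing is at x = 0; it meets the y-axis at y = 0 (among the integer gridlines).
(c) Matching integer coefficients to the picture gives p.

x*y^3 + 2*x^3 + 2*y^2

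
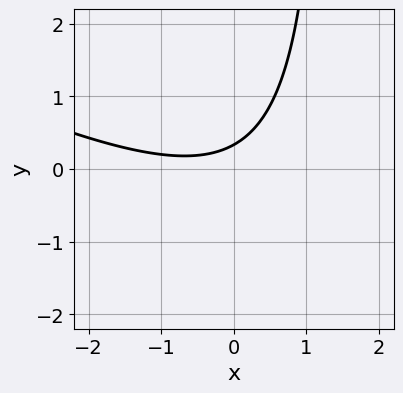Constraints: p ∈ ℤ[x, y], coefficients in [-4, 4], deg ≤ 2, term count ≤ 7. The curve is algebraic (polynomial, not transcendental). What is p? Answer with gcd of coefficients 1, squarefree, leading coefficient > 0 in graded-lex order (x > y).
x^2 + 2*x*y + x - 3*y + 1

First, degree: no degree-1 curve has this shape, so deg p = 2.
Then, observable constraints: it misses every integer gridline on the x-axis.
Finally, together with the visible shape, these determine p as stated.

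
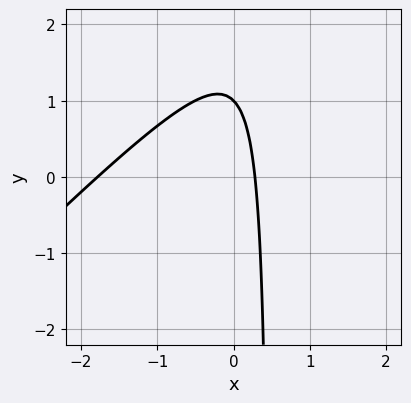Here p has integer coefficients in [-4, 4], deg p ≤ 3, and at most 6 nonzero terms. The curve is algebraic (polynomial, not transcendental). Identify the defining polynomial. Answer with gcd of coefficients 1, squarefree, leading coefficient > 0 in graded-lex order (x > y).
2*x^2 - 2*x*y + 3*x + y - 1

First, deg p = 2. The shape is more complex than any degree-1 curve.
Next, observable constraints: one y-axis crossing is at y = 1.
Finally, putting this together gives p.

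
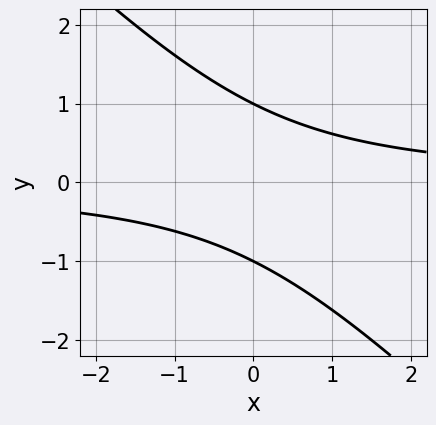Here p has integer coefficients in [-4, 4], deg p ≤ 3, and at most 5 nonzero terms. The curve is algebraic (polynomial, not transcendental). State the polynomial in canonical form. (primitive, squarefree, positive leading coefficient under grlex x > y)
x*y + y^2 - 1

Degree: the shape is more complex than any degree-1 curve, so deg p = 2.
Checking where it meets the axes: it misses every integer gridline on the x-axis; among the integer gridlines, it crosses the y-axis at y ∈ {-1, 1}.
The integer polynomial consistent with all of this is the stated p.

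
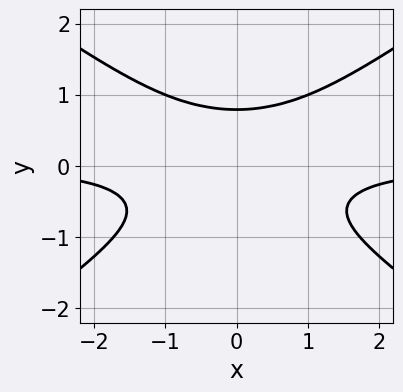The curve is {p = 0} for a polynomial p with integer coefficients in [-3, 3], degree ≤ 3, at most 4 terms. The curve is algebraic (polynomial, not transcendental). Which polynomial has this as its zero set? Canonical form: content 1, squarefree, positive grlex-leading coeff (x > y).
1. Degree: no degree-2 curve has this shape, so deg p = 3.
2. Symmetries: it's symmetric under x → −x, forcing even powers of x.
3. From the visible intercepts: no x-intercept at any integer in the box.
4. Assembling these constraints gives the stated polynomial.

x^2*y - 2*y^3 + 1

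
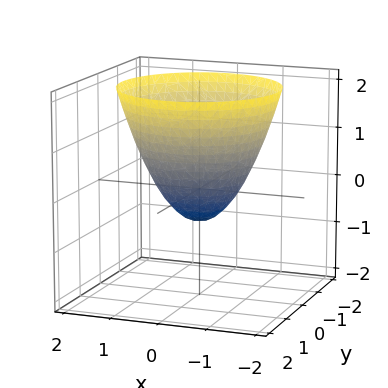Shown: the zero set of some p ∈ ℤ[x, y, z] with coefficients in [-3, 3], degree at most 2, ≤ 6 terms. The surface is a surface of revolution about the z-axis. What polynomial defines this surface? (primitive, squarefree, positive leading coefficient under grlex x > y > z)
3*x^2 + 3*y^2 - 3*z - 2

1. deg p = 2.
2. Symmetry: the z-axis is an axis of rotation, so x and y enter only as x² + y².
3. From the visible intercepts: a circular section at z = 0 has radius between 0 and 1.
4. Matching integer coefficients to the picture gives p.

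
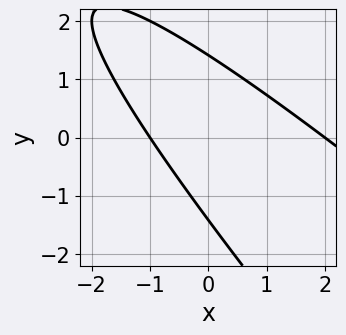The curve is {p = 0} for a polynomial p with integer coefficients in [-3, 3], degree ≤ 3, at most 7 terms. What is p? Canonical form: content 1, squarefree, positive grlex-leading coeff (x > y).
1. Degree: a generic line meets the curve in up to 2 points, so deg p = 2.
2. From the axis intercepts and sections: among the integer gridlines, it crosses the x-axis at x ∈ {-1, 2}.
3. Together with the visible shape, these determine p as stated.

x^2 + 2*x*y + y^2 - x - 2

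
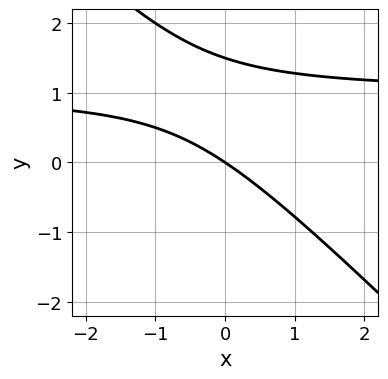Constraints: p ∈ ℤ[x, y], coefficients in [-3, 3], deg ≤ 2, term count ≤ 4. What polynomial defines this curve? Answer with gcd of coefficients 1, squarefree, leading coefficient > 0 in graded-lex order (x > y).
2*x*y + 2*y^2 - 2*x - 3*y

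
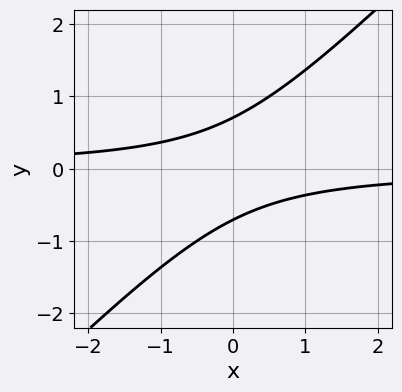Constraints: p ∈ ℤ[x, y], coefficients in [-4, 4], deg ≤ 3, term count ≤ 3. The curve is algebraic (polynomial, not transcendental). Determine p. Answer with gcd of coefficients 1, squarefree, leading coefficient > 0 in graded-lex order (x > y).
2*x*y - 2*y^2 + 1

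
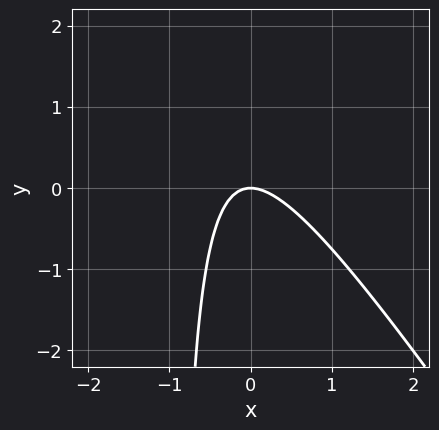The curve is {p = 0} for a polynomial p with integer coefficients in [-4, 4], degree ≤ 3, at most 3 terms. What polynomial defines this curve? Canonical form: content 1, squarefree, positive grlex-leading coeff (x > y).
3*x^2 + 2*x*y + 2*y

(a) deg p = 2. The shape is more complex than any degree-1 curve.
(b) Reading off the gridlines: it meets the y-axis at y = 0 (among the integer gridlines); one x-axis crossing is at x = 0.
(c) The integer polynomial consistent with all of this is the stated p.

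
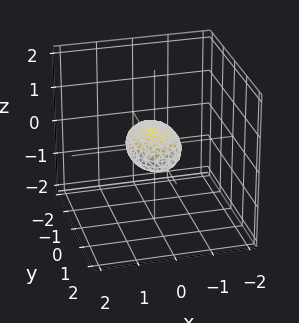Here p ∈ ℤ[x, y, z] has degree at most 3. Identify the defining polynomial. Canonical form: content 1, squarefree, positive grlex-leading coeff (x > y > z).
(a) The degree is 2 — a closed, bounded, convex surface; a quadric.
(b) Symmetries: it's symmetric under y → −y, forcing even powers of y; the z ↦ −z reflection is a symmetry, so z appears only in even powers; mirror symmetry x ↦ −x ⇒ only even powers of x.
(c) From the visible intercepts: the y-axis gridline crossings are at y ∈ {-1, 1}.
(d) Solving for integer coefficients yields p as stated.

2*x^2 + y^2 + 3*z^2 - 1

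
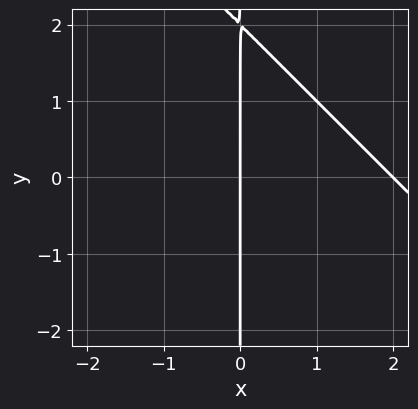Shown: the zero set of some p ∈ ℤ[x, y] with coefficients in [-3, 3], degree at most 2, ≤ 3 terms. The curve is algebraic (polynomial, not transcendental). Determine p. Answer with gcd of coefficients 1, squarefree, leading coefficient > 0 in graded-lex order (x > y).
The degree is 2 — a generic line meets the curve in up to 2 points.
From the visible intercepts: among the integer gridlines, it crosses the x-axis at x ∈ {0, 2}; the visible y-axis segment lies entirely on the curve.
Putting this together gives p.

x^2 + x*y - 2*x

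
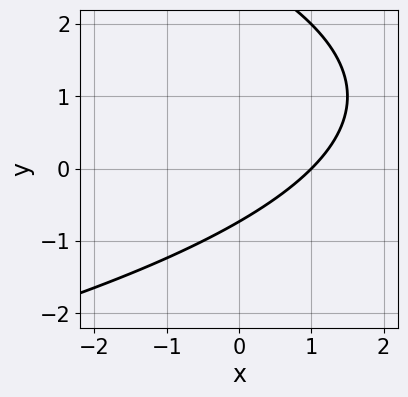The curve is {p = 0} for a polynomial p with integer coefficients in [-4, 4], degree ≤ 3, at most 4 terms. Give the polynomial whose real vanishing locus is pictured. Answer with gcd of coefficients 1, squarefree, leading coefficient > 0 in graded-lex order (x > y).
1. Degree: a generic line meets the curve in up to 2 points, so deg p = 2.
2. Checking where it meets the axes: it meets the x-axis at x = 1 (among the integer gridlines).
3. Solving for integer coefficients yields p as stated.

y^2 + 2*x - 2*y - 2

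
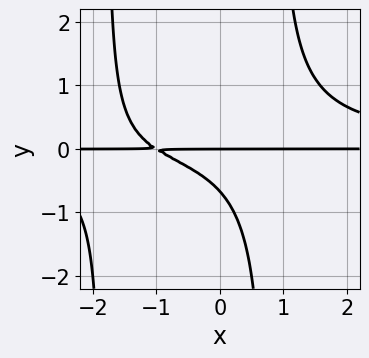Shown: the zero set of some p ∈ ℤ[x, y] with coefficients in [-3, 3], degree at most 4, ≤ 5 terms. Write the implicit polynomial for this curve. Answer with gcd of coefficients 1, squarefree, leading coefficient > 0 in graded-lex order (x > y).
First, deg p = 4.
Next, checking where it meets the axes: one y-axis crossing is at y = 0; the visible x-axis segment lies entirely on the curve.
Finally, solving for integer coefficients yields p as stated.

2*x^2*y^2 + 2*x*y^2 - 2*x*y - 3*y^2 - 2*y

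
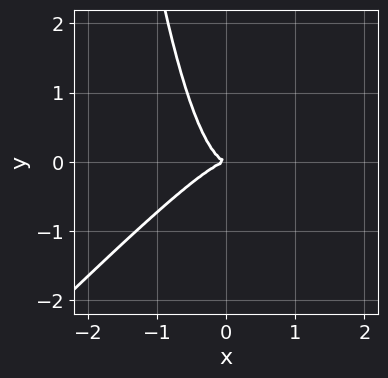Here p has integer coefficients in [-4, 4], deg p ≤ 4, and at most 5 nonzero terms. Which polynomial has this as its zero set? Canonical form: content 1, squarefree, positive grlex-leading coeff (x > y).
(a) The degree is 3 — no degree-2 curve has this shape.
(b) Observable constraints: it crosses the x-axis at the gridline x = 0; one y-axis crossing is at y = 0.
(c) Together with the visible shape, these determine p as stated.

2*x^3 - 2*x^2*y + y^2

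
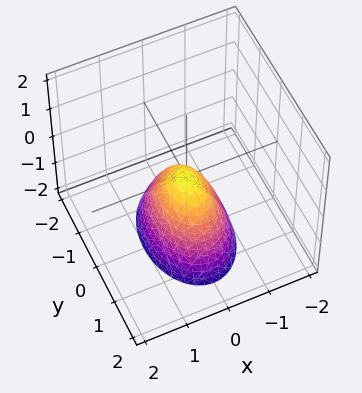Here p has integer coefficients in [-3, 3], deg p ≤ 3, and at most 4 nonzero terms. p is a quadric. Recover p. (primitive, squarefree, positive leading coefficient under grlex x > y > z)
2*x^2 + y^2 + z

(a) deg p = 2. A paraboloid; a quadric.
(b) Symmetries: the x ↦ −x reflection is a symmetry, so x appears only in even powers; it's symmetric under y → −y, forcing even powers of y.
(c) From the visible intercepts: one z-axis crossing is at z = 0; it crosses the x-axis at the gridline x = 0; one y-axis crossing is at y = 0.
(d) Solving for integer coefficients yields p as stated.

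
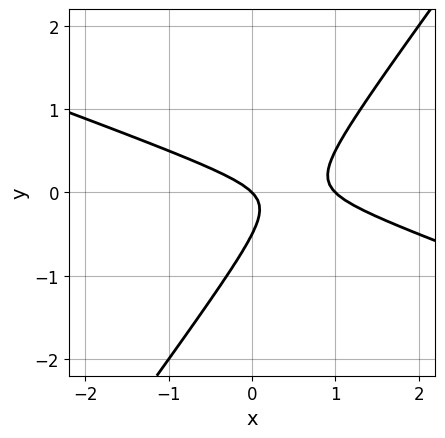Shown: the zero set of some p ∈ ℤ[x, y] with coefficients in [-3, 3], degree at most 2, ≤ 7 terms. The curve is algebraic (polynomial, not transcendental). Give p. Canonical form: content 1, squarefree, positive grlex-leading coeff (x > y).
1. Degree: no degree-1 curve has this shape, so deg p = 2.
2. Observable constraints: it crosses the y-axis at the gridline y = 0; among the integer gridlines, it crosses the x-axis at x ∈ {0, 1}.
3. Together with the visible shape, these determine p as stated.

x^2 + 2*x*y - 2*y^2 - x - y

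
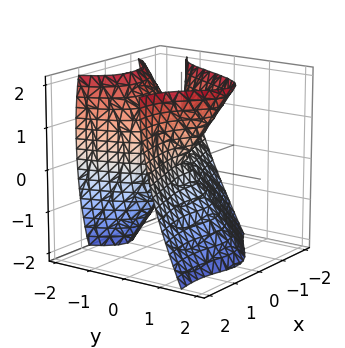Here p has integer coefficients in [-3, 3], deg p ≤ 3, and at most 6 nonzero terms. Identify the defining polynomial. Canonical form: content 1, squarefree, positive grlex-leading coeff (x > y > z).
x^3 - 3*x^2*y - x^2*z - 2*y^2 + z^2

Degree: no degree-2 surface has this shape, so deg p = 3.
Observable constraints: it crosses the y-axis at the gridline y = 0; it crosses the x-axis at the gridline x = 0.
The integer polynomial consistent with all of this is the stated p.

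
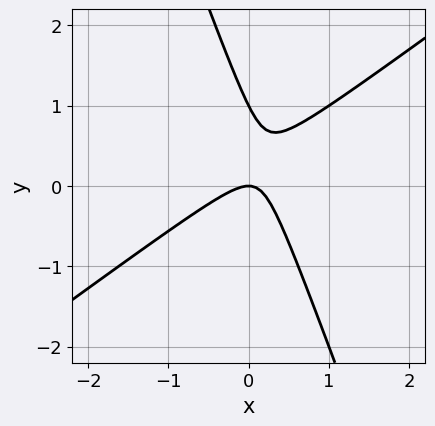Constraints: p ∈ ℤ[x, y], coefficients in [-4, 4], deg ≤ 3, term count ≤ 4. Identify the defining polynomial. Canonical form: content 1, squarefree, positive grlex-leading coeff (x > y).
2*x^2 - 2*x*y - y^2 + y

Degree: a generic line meets the curve in up to 2 points, so deg p = 2.
Observable constraints: the y-axis gridline crossings are at y ∈ {0, 1}; it meets the x-axis at x = 0 (among the integer gridlines).
Fitting integer coefficients to these (and the overall shape) gives p.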